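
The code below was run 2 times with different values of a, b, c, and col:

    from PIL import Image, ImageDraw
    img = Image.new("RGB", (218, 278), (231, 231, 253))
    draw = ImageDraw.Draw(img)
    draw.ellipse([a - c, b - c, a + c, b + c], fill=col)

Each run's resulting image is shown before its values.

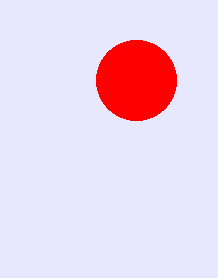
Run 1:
a = 136, b = 80, c = 40, col = 'red'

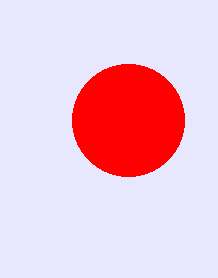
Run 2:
a = 128
b = 120
c = 56
col = 'red'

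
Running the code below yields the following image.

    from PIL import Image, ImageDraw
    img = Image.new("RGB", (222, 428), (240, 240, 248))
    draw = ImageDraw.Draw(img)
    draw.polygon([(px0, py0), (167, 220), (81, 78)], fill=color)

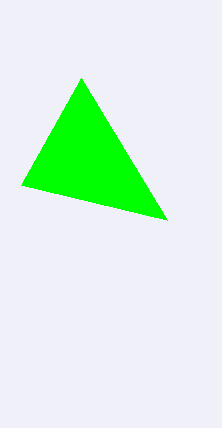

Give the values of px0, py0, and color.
px0 = 21
py0 = 185
color = 'lime'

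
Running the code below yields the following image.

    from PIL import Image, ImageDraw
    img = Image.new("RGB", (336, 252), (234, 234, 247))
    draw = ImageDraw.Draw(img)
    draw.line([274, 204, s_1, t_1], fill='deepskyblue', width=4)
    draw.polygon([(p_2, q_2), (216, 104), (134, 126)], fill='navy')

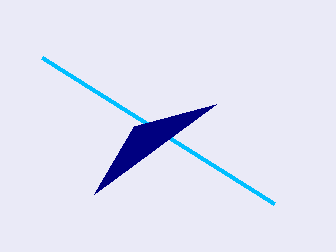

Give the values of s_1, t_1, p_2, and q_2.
s_1 = 42; t_1 = 58; p_2 = 94; q_2 = 194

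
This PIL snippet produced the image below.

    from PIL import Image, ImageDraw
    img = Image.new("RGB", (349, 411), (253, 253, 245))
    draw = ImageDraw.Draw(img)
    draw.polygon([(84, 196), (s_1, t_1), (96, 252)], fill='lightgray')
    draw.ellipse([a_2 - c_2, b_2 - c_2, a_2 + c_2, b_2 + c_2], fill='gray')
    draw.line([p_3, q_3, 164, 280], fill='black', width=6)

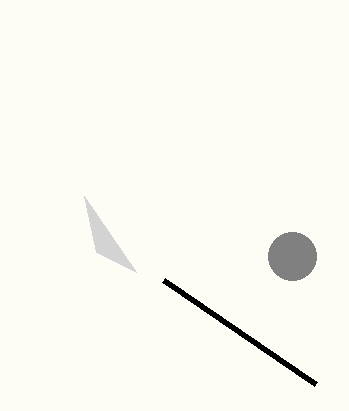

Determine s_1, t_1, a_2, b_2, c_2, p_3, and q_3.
s_1 = 136, t_1 = 272, a_2 = 292, b_2 = 256, c_2 = 24, p_3 = 316, q_3 = 384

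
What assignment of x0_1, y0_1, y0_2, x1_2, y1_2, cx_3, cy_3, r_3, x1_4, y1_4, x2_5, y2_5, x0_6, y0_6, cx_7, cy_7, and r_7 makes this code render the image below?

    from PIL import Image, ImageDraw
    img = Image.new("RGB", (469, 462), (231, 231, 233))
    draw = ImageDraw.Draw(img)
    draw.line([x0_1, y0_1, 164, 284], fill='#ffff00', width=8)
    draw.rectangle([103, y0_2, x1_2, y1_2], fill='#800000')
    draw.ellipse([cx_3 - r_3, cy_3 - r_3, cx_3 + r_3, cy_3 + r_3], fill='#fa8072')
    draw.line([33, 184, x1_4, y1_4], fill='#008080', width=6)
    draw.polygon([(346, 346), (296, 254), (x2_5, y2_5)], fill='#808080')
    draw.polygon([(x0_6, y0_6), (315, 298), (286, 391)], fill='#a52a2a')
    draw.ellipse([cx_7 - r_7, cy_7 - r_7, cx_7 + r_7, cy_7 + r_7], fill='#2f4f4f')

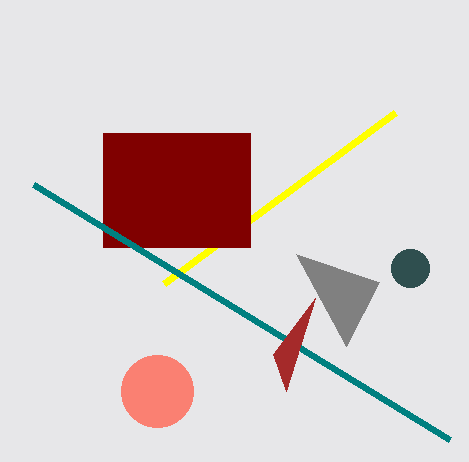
x0_1 = 395
y0_1 = 113
y0_2 = 133
x1_2 = 250
y1_2 = 247
cx_3 = 157
cy_3 = 391
r_3 = 36
x1_4 = 449
y1_4 = 439
x2_5 = 379
y2_5 = 282
x0_6 = 273
y0_6 = 354
cx_7 = 410
cy_7 = 268
r_7 = 19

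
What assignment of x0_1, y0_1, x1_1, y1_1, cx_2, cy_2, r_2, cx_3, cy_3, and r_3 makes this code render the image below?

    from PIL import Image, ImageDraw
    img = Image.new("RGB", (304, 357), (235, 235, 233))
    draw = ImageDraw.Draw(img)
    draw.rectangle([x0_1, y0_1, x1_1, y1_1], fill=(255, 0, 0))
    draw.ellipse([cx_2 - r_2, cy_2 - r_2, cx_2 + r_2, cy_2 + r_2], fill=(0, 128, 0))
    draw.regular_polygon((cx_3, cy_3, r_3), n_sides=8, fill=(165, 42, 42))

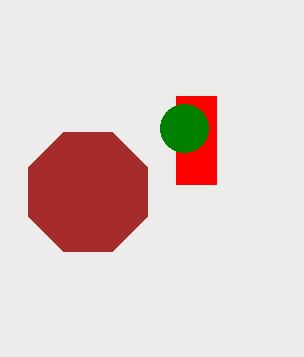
x0_1 = 176; y0_1 = 96; x1_1 = 216; y1_1 = 184; cx_2 = 184; cy_2 = 128; r_2 = 24; cx_3 = 88; cy_3 = 192; r_3 = 64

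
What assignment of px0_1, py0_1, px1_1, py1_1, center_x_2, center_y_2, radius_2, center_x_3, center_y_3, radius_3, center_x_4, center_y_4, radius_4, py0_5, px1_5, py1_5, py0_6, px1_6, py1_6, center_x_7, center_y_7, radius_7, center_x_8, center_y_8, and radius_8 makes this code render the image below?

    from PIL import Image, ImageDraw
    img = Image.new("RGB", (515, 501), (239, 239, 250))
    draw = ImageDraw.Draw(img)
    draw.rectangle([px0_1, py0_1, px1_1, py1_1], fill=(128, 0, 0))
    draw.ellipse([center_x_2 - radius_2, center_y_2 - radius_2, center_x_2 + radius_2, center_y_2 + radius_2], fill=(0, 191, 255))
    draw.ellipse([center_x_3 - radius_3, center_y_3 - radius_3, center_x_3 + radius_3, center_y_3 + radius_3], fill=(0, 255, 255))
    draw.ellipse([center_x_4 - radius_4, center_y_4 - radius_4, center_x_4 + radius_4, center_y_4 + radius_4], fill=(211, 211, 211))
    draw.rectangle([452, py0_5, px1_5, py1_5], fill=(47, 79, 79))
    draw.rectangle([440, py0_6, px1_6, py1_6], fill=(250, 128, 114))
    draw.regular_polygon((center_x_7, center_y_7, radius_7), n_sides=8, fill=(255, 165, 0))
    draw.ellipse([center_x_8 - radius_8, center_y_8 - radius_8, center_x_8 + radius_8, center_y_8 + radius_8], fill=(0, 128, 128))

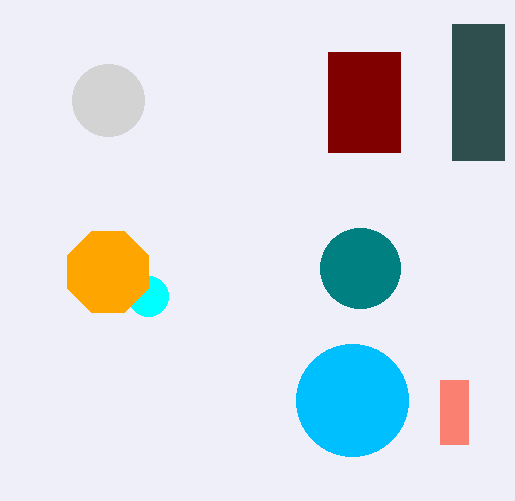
px0_1 = 328, py0_1 = 52, px1_1 = 400, py1_1 = 152, center_x_2 = 352, center_y_2 = 400, radius_2 = 56, center_x_3 = 148, center_y_3 = 296, radius_3 = 20, center_x_4 = 108, center_y_4 = 100, radius_4 = 36, py0_5 = 24, px1_5 = 504, py1_5 = 160, py0_6 = 380, px1_6 = 468, py1_6 = 444, center_x_7 = 108, center_y_7 = 272, radius_7 = 44, center_x_8 = 360, center_y_8 = 268, radius_8 = 40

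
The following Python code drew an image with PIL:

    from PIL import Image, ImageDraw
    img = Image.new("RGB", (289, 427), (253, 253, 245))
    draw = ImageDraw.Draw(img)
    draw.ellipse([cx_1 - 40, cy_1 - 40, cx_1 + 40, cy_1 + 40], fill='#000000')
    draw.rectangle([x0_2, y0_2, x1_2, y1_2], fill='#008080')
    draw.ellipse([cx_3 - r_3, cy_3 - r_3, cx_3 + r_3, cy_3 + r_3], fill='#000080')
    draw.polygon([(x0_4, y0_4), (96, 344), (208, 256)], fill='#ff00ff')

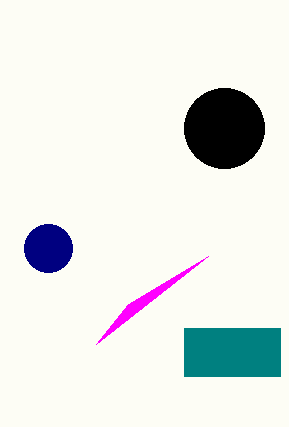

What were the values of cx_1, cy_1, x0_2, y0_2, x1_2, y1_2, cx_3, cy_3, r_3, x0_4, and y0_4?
cx_1 = 224, cy_1 = 128, x0_2 = 184, y0_2 = 328, x1_2 = 280, y1_2 = 376, cx_3 = 48, cy_3 = 248, r_3 = 24, x0_4 = 128, y0_4 = 304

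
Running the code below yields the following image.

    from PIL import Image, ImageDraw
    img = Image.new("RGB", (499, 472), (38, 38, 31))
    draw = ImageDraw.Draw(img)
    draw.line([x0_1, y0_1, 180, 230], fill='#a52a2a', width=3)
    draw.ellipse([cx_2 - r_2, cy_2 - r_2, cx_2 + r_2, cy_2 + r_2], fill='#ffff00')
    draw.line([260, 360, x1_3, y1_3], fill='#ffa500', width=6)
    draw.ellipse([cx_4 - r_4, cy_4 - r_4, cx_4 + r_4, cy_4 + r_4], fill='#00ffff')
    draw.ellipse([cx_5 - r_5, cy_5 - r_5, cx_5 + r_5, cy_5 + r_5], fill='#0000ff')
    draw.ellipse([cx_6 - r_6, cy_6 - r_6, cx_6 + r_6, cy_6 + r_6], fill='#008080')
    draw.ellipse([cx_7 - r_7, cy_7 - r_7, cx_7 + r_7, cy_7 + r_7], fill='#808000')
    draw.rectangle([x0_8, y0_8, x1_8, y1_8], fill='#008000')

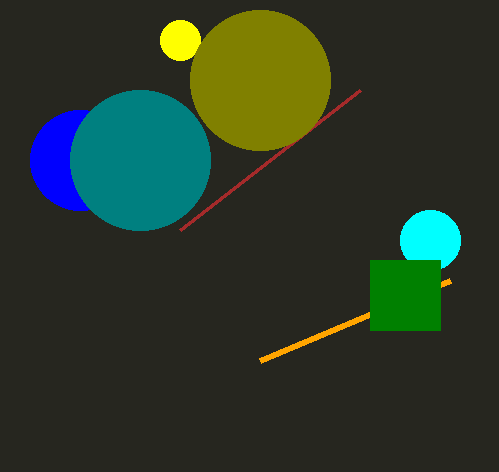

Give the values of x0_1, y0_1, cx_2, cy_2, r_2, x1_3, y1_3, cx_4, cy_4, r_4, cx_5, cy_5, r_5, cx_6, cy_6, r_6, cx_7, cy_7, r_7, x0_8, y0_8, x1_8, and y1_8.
x0_1 = 360; y0_1 = 90; cx_2 = 180; cy_2 = 40; r_2 = 20; x1_3 = 450; y1_3 = 280; cx_4 = 430; cy_4 = 240; r_4 = 30; cx_5 = 80; cy_5 = 160; r_5 = 50; cx_6 = 140; cy_6 = 160; r_6 = 70; cx_7 = 260; cy_7 = 80; r_7 = 70; x0_8 = 370; y0_8 = 260; x1_8 = 440; y1_8 = 330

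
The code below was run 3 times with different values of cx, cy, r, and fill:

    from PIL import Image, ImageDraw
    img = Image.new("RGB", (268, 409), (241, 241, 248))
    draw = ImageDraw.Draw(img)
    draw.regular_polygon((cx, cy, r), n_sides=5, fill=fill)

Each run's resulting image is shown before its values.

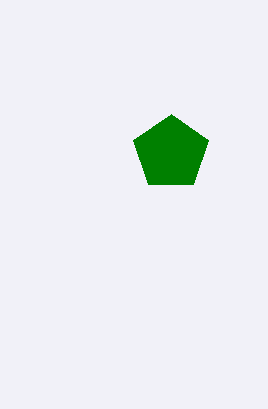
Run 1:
cx = 171, cy = 153, r = 39, fill = 'green'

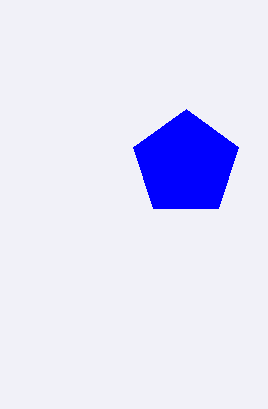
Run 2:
cx = 186; cy = 164; r = 55; fill = 'blue'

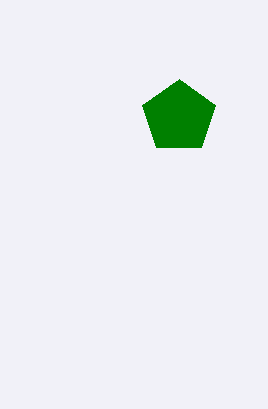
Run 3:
cx = 179; cy = 117; r = 38; fill = 'green'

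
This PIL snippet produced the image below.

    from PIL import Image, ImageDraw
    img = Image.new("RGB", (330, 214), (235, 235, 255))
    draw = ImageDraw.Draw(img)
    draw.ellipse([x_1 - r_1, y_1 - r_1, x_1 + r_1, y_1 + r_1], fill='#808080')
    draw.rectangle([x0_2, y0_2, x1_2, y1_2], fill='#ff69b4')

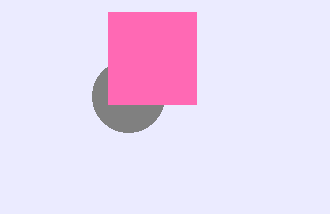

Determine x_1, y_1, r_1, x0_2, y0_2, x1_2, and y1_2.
x_1 = 128
y_1 = 96
r_1 = 36
x0_2 = 108
y0_2 = 12
x1_2 = 196
y1_2 = 104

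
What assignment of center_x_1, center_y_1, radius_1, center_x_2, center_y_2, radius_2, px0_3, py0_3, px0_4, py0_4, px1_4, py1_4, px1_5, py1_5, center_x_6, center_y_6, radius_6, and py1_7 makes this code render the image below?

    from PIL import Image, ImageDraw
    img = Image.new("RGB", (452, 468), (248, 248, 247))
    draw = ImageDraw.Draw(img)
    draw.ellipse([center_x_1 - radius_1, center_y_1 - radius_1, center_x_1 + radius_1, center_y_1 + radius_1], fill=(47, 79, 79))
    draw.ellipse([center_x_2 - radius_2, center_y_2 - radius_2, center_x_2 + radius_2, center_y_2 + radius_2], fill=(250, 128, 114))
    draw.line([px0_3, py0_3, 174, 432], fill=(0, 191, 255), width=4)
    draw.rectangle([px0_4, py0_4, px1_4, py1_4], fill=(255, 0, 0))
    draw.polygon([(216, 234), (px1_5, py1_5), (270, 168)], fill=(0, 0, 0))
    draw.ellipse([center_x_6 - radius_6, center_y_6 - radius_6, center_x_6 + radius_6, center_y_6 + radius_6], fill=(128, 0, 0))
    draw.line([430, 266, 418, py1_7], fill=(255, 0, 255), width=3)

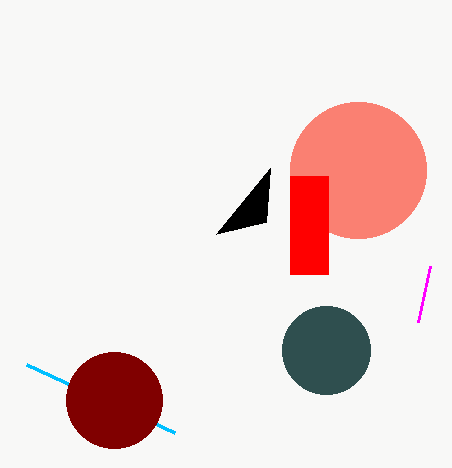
center_x_1 = 326
center_y_1 = 350
radius_1 = 44
center_x_2 = 358
center_y_2 = 170
radius_2 = 68
px0_3 = 26
py0_3 = 364
px0_4 = 290
py0_4 = 176
px1_4 = 328
py1_4 = 274
px1_5 = 266
py1_5 = 222
center_x_6 = 114
center_y_6 = 400
radius_6 = 48
py1_7 = 322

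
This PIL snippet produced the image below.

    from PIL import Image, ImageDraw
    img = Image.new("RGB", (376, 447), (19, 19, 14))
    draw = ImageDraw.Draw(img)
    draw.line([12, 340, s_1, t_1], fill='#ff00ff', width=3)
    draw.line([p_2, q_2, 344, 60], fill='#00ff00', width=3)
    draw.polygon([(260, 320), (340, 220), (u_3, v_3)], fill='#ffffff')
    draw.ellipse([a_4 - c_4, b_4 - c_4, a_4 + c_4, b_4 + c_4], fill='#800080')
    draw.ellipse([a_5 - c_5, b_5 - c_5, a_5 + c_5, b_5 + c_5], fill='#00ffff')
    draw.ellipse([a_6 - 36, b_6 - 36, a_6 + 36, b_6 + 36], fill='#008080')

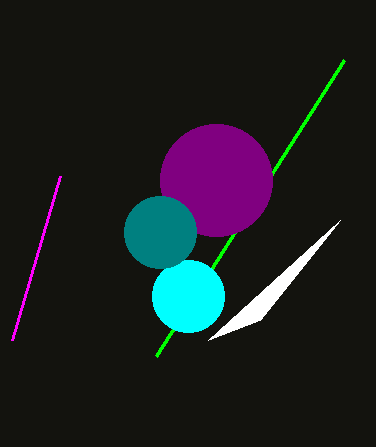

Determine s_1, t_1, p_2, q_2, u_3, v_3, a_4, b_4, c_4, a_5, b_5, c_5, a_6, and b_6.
s_1 = 60; t_1 = 176; p_2 = 156; q_2 = 356; u_3 = 208; v_3 = 340; a_4 = 216; b_4 = 180; c_4 = 56; a_5 = 188; b_5 = 296; c_5 = 36; a_6 = 160; b_6 = 232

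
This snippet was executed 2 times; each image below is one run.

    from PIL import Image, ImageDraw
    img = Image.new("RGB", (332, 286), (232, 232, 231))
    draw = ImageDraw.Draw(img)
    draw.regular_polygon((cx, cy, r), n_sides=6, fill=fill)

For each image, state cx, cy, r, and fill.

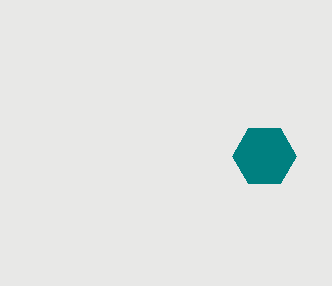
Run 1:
cx = 264; cy = 156; r = 32; fill = 'teal'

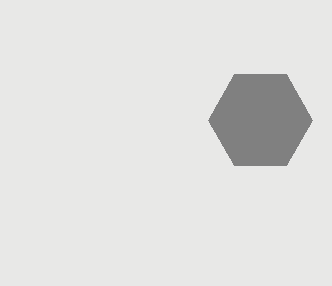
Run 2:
cx = 260
cy = 120
r = 52
fill = 'gray'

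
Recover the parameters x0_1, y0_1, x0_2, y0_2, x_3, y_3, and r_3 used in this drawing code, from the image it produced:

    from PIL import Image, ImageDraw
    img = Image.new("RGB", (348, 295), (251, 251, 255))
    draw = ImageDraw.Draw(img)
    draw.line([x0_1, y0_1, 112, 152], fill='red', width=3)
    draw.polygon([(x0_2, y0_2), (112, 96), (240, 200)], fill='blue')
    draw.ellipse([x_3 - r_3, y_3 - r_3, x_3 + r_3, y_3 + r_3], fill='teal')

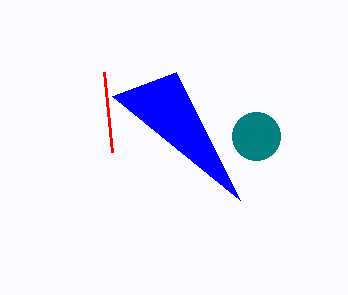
x0_1 = 104; y0_1 = 72; x0_2 = 176; y0_2 = 72; x_3 = 256; y_3 = 136; r_3 = 24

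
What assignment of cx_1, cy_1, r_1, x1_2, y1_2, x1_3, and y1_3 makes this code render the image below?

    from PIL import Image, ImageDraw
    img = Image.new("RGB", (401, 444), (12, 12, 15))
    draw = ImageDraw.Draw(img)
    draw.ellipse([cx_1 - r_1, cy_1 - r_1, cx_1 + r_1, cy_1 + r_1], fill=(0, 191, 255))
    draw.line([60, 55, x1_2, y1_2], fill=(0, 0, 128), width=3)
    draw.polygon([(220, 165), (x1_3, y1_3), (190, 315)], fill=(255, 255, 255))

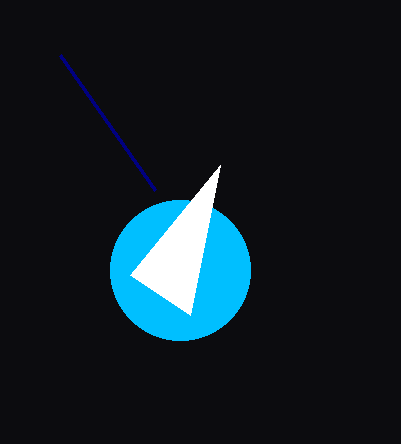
cx_1 = 180; cy_1 = 270; r_1 = 70; x1_2 = 155; y1_2 = 190; x1_3 = 130; y1_3 = 275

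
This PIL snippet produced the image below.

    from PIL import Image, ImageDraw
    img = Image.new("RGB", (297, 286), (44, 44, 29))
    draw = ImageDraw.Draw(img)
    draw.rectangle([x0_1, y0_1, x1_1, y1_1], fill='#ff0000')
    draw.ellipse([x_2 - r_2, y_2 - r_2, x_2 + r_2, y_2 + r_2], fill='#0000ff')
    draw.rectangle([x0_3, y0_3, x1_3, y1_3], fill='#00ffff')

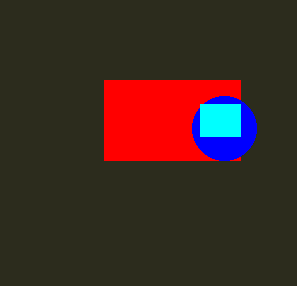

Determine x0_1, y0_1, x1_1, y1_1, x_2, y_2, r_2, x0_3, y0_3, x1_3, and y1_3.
x0_1 = 104
y0_1 = 80
x1_1 = 240
y1_1 = 160
x_2 = 224
y_2 = 128
r_2 = 32
x0_3 = 200
y0_3 = 104
x1_3 = 240
y1_3 = 136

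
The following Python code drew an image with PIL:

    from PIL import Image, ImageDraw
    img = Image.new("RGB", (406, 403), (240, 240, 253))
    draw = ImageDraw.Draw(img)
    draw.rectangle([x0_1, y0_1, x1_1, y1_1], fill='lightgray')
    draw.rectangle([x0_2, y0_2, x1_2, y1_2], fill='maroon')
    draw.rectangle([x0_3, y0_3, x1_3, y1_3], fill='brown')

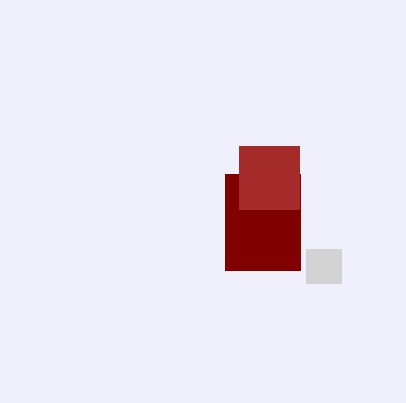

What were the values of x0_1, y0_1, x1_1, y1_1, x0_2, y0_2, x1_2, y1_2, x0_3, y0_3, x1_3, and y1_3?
x0_1 = 306; y0_1 = 249; x1_1 = 341; y1_1 = 283; x0_2 = 225; y0_2 = 174; x1_2 = 300; y1_2 = 270; x0_3 = 239; y0_3 = 146; x1_3 = 299; y1_3 = 209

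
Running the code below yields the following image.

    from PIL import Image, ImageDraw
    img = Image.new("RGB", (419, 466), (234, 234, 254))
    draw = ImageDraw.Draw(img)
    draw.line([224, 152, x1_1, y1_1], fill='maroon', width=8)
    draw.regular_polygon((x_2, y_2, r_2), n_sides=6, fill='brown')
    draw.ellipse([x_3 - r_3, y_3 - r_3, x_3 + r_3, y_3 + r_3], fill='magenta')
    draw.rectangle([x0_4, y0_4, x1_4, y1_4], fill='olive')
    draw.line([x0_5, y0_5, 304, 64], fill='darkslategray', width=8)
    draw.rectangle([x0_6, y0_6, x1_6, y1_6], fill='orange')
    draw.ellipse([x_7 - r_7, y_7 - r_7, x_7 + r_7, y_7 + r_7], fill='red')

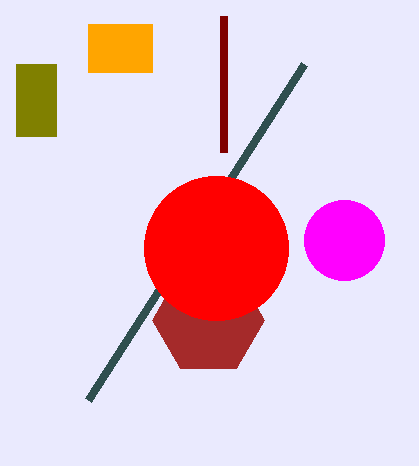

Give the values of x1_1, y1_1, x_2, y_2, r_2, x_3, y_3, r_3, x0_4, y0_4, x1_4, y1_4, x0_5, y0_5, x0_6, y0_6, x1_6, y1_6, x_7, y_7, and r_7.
x1_1 = 224; y1_1 = 16; x_2 = 208; y_2 = 320; r_2 = 56; x_3 = 344; y_3 = 240; r_3 = 40; x0_4 = 16; y0_4 = 64; x1_4 = 56; y1_4 = 136; x0_5 = 88; y0_5 = 400; x0_6 = 88; y0_6 = 24; x1_6 = 152; y1_6 = 72; x_7 = 216; y_7 = 248; r_7 = 72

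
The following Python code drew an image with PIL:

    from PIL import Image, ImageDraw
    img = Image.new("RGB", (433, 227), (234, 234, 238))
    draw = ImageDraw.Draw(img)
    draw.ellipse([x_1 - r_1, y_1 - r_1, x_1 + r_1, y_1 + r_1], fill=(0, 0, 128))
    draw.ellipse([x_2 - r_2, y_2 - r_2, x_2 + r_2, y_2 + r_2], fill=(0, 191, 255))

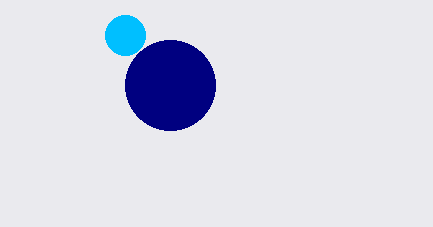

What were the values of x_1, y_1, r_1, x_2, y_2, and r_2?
x_1 = 170; y_1 = 85; r_1 = 45; x_2 = 125; y_2 = 35; r_2 = 20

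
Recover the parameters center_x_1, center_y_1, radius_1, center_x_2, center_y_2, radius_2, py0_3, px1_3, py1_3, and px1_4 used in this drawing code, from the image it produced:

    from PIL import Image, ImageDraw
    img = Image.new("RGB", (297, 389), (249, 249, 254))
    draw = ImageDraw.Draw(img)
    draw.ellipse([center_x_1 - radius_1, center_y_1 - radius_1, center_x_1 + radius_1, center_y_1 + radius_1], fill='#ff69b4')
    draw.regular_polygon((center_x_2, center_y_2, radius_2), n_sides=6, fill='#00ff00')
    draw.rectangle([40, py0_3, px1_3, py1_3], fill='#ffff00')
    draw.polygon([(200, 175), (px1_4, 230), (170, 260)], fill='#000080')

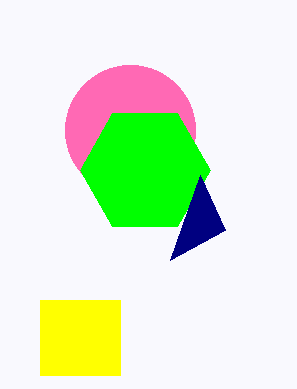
center_x_1 = 130; center_y_1 = 130; radius_1 = 65; center_x_2 = 145; center_y_2 = 170; radius_2 = 65; py0_3 = 300; px1_3 = 120; py1_3 = 375; px1_4 = 225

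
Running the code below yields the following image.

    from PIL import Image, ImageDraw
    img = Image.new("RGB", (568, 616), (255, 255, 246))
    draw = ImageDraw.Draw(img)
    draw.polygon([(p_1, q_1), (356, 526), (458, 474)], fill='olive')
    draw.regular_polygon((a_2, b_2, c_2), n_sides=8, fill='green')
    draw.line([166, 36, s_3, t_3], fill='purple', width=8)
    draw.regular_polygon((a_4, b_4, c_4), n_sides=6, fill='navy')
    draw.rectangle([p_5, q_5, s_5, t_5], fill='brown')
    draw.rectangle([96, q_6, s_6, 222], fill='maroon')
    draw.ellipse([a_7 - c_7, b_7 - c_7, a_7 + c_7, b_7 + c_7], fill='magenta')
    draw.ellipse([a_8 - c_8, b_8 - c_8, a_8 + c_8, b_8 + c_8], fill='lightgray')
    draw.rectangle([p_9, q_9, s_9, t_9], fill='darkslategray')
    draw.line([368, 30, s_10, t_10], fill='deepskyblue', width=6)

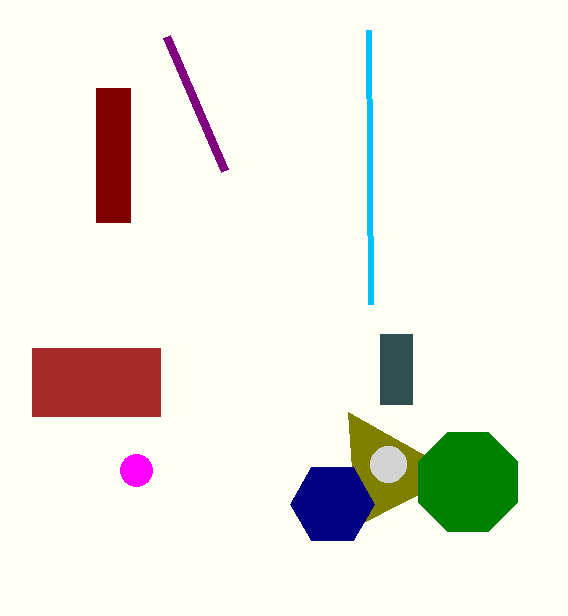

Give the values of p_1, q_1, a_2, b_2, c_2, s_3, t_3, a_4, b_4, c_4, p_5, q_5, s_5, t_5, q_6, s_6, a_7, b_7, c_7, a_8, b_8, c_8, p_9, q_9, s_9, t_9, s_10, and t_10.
p_1 = 348; q_1 = 412; a_2 = 468; b_2 = 482; c_2 = 54; s_3 = 224; t_3 = 170; a_4 = 332; b_4 = 504; c_4 = 42; p_5 = 32; q_5 = 348; s_5 = 160; t_5 = 416; q_6 = 88; s_6 = 130; a_7 = 136; b_7 = 470; c_7 = 16; a_8 = 388; b_8 = 464; c_8 = 18; p_9 = 380; q_9 = 334; s_9 = 412; t_9 = 404; s_10 = 370; t_10 = 304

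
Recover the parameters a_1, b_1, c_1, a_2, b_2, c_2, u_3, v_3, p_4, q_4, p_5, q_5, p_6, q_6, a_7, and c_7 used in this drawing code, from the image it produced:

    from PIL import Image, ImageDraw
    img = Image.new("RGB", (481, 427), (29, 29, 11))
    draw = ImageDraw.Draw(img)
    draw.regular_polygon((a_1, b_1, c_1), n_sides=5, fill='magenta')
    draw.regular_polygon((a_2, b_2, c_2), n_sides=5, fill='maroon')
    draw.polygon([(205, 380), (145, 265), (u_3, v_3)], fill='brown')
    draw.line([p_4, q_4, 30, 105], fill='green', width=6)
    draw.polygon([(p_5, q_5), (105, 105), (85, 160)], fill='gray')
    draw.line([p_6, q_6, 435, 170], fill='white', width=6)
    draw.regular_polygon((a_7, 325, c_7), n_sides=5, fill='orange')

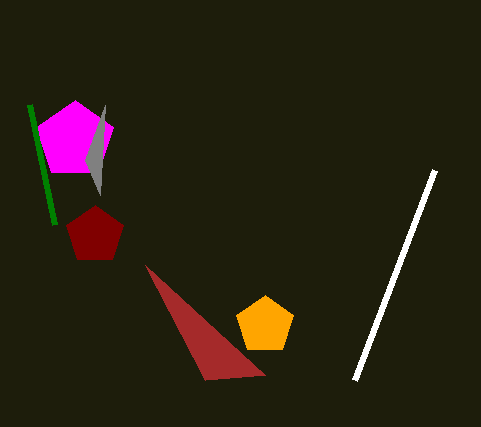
a_1 = 75, b_1 = 140, c_1 = 40, a_2 = 95, b_2 = 235, c_2 = 30, u_3 = 265, v_3 = 375, p_4 = 55, q_4 = 225, p_5 = 100, q_5 = 195, p_6 = 355, q_6 = 380, a_7 = 265, c_7 = 30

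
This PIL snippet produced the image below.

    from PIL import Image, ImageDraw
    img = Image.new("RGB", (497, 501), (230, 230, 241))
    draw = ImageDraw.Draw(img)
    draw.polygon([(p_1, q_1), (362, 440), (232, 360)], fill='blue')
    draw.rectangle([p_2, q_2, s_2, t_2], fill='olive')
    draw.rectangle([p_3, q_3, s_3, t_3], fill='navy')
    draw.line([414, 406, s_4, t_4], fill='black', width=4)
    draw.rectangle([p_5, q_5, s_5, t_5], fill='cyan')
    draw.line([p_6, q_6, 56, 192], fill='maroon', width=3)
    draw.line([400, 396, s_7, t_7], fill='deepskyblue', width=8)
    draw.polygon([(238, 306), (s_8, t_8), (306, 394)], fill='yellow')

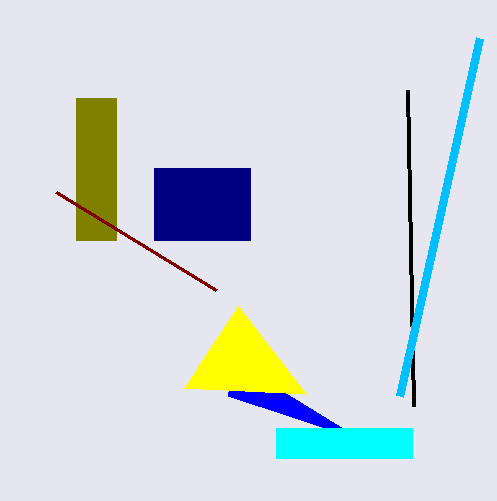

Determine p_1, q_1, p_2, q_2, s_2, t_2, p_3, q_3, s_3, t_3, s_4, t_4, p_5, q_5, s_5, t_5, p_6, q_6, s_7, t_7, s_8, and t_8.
p_1 = 228, q_1 = 396, p_2 = 76, q_2 = 98, s_2 = 116, t_2 = 240, p_3 = 154, q_3 = 168, s_3 = 250, t_3 = 240, s_4 = 408, t_4 = 90, p_5 = 276, q_5 = 428, s_5 = 412, t_5 = 458, p_6 = 216, q_6 = 290, s_7 = 480, t_7 = 38, s_8 = 184, t_8 = 388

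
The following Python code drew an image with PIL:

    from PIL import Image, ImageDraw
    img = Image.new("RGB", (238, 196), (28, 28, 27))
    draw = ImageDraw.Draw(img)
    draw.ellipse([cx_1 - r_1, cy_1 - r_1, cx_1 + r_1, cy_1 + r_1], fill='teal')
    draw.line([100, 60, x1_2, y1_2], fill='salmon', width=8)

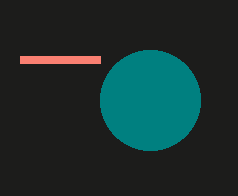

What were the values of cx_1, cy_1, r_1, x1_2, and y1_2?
cx_1 = 150, cy_1 = 100, r_1 = 50, x1_2 = 20, y1_2 = 60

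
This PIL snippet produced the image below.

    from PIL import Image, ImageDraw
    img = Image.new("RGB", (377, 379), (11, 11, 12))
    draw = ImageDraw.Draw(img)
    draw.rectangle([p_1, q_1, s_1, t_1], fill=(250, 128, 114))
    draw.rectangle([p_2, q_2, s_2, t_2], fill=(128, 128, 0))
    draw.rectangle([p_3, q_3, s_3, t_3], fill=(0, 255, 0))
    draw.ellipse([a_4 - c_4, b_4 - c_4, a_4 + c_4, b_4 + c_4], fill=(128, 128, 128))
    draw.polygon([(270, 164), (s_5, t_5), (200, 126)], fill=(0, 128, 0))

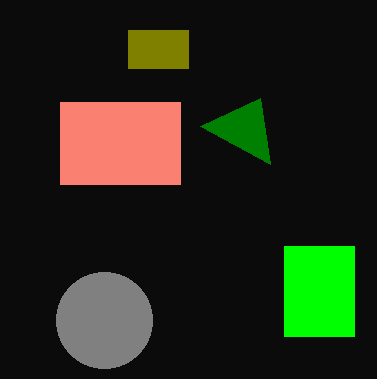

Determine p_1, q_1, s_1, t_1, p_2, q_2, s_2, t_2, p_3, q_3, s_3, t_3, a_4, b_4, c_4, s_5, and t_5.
p_1 = 60, q_1 = 102, s_1 = 180, t_1 = 184, p_2 = 128, q_2 = 30, s_2 = 188, t_2 = 68, p_3 = 284, q_3 = 246, s_3 = 354, t_3 = 336, a_4 = 104, b_4 = 320, c_4 = 48, s_5 = 260, t_5 = 98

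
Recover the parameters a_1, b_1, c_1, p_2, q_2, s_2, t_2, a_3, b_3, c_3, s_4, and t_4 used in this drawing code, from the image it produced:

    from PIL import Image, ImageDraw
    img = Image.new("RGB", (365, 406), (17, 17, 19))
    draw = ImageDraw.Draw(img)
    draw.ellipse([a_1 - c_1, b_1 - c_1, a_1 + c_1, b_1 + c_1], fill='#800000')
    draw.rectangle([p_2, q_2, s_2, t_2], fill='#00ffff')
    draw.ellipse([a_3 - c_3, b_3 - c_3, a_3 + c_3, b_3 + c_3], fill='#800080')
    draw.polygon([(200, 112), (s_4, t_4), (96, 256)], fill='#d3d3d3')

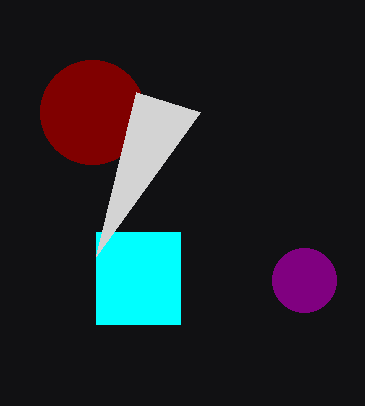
a_1 = 92, b_1 = 112, c_1 = 52, p_2 = 96, q_2 = 232, s_2 = 180, t_2 = 324, a_3 = 304, b_3 = 280, c_3 = 32, s_4 = 136, t_4 = 92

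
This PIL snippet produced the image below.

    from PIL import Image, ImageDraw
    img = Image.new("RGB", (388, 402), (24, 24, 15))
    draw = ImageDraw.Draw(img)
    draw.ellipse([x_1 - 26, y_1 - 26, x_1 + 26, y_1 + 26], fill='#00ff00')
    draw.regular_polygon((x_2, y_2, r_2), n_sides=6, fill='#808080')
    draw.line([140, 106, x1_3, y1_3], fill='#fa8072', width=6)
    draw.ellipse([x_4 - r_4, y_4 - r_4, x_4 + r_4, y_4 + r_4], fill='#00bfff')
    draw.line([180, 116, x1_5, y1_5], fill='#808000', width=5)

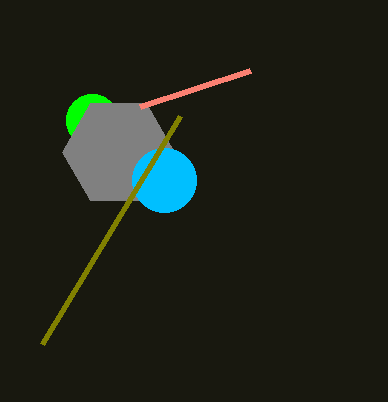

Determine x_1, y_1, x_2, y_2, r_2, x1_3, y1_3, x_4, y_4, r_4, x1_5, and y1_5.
x_1 = 92; y_1 = 120; x_2 = 118; y_2 = 152; r_2 = 56; x1_3 = 250; y1_3 = 70; x_4 = 164; y_4 = 180; r_4 = 32; x1_5 = 42; y1_5 = 344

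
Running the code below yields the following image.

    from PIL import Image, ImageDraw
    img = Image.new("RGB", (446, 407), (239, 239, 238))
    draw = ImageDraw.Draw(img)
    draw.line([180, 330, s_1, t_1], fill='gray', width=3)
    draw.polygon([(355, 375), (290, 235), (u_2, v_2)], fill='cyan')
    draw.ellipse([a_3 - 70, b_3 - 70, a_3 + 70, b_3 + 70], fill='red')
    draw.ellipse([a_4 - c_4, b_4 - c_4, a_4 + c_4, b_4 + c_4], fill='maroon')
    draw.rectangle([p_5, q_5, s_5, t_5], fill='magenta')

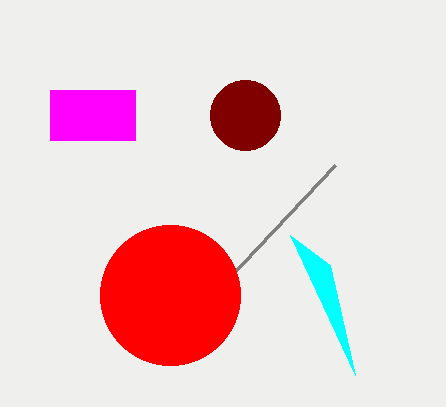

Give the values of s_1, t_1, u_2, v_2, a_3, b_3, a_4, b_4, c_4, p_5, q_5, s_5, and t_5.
s_1 = 335; t_1 = 165; u_2 = 330; v_2 = 265; a_3 = 170; b_3 = 295; a_4 = 245; b_4 = 115; c_4 = 35; p_5 = 50; q_5 = 90; s_5 = 135; t_5 = 140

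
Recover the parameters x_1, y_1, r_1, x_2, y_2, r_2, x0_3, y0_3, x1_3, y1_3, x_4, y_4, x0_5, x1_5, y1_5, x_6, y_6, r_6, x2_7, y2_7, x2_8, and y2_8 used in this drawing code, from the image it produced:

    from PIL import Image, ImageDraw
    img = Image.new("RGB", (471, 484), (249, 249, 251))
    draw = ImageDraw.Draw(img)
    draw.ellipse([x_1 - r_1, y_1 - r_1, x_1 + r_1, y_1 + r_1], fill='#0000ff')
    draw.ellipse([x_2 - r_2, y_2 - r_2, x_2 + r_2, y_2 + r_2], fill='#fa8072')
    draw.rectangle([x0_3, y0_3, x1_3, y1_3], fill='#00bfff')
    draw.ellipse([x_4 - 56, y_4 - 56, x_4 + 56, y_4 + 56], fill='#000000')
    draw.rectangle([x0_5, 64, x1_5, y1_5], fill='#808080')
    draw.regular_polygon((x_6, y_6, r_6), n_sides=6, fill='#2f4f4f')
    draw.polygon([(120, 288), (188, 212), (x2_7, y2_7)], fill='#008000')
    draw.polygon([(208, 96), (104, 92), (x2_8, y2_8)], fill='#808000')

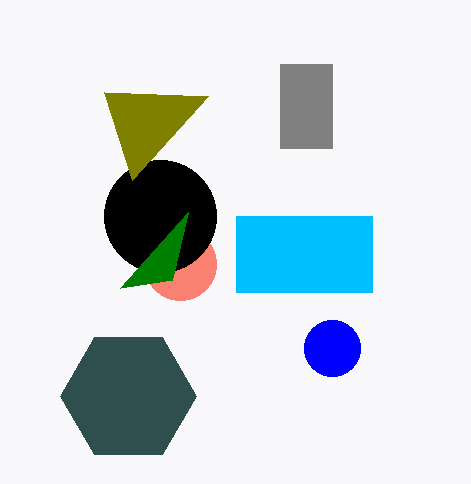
x_1 = 332; y_1 = 348; r_1 = 28; x_2 = 180; y_2 = 264; r_2 = 36; x0_3 = 236; y0_3 = 216; x1_3 = 372; y1_3 = 292; x_4 = 160; y_4 = 216; x0_5 = 280; x1_5 = 332; y1_5 = 148; x_6 = 128; y_6 = 396; r_6 = 68; x2_7 = 172; y2_7 = 280; x2_8 = 132; y2_8 = 180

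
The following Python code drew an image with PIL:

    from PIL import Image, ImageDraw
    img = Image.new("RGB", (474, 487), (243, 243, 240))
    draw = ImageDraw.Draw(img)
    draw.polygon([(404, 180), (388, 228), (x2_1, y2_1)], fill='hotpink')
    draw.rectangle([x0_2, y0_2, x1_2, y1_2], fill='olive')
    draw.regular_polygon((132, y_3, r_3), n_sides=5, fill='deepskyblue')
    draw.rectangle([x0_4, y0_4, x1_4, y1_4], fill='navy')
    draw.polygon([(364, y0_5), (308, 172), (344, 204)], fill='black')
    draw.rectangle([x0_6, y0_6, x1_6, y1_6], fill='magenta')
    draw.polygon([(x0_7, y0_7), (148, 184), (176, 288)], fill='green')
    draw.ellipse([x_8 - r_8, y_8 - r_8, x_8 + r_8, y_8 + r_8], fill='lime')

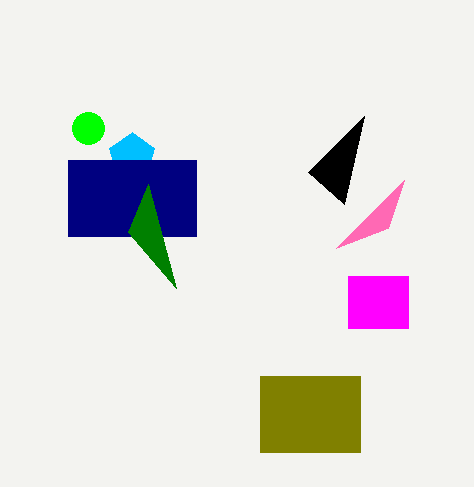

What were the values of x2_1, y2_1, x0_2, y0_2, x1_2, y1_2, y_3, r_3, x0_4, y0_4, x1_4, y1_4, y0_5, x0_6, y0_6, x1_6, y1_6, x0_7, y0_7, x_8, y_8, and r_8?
x2_1 = 336
y2_1 = 248
x0_2 = 260
y0_2 = 376
x1_2 = 360
y1_2 = 452
y_3 = 156
r_3 = 24
x0_4 = 68
y0_4 = 160
x1_4 = 196
y1_4 = 236
y0_5 = 116
x0_6 = 348
y0_6 = 276
x1_6 = 408
y1_6 = 328
x0_7 = 128
y0_7 = 232
x_8 = 88
y_8 = 128
r_8 = 16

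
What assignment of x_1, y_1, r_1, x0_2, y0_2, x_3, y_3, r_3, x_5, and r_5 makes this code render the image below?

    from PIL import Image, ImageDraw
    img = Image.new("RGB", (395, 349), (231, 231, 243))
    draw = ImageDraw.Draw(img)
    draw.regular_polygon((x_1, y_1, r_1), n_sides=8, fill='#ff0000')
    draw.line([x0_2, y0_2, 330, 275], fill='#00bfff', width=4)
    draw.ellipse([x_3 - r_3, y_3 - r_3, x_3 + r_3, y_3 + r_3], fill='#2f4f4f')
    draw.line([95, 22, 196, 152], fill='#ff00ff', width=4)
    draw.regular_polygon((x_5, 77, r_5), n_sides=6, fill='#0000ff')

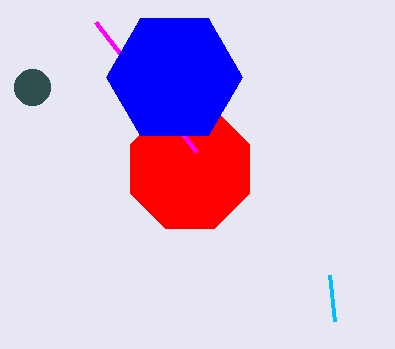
x_1 = 190
y_1 = 169
r_1 = 64
x0_2 = 335
y0_2 = 321
x_3 = 32
y_3 = 87
r_3 = 18
x_5 = 174
r_5 = 68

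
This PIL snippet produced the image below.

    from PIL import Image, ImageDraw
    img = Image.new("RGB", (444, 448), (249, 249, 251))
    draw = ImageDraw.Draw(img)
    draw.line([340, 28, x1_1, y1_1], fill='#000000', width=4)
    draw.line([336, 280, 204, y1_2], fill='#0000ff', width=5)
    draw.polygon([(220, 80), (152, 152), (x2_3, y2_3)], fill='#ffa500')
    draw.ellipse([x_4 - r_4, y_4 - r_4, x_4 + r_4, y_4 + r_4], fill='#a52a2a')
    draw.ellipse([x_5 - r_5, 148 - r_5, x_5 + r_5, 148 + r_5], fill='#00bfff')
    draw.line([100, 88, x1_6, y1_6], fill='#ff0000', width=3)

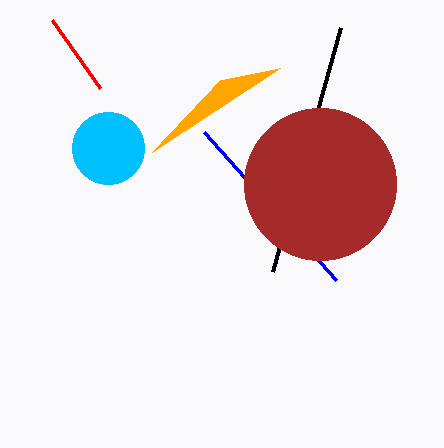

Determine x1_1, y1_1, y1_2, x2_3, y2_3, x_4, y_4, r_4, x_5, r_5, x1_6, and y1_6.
x1_1 = 272
y1_1 = 272
y1_2 = 132
x2_3 = 280
y2_3 = 68
x_4 = 320
y_4 = 184
r_4 = 76
x_5 = 108
r_5 = 36
x1_6 = 52
y1_6 = 20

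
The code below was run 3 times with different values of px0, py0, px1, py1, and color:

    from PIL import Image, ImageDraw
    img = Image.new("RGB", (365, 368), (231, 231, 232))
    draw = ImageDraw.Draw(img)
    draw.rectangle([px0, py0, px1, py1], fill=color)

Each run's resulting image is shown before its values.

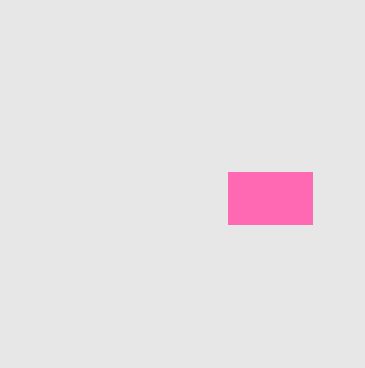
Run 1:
px0 = 228
py0 = 172
px1 = 312
py1 = 224
color = 'hotpink'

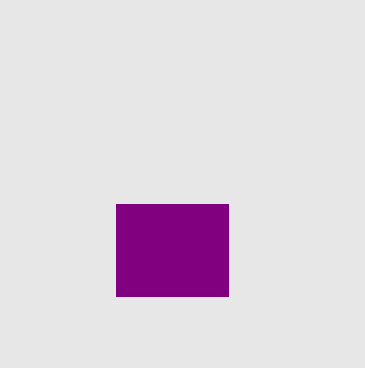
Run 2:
px0 = 116, py0 = 204, px1 = 228, py1 = 296, color = 'purple'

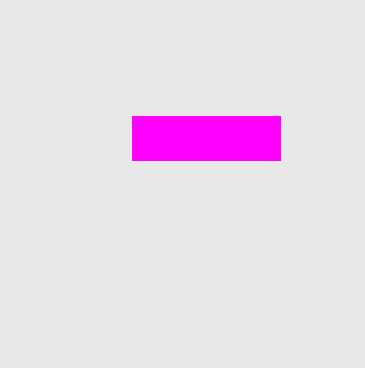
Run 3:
px0 = 132, py0 = 116, px1 = 280, py1 = 160, color = 'magenta'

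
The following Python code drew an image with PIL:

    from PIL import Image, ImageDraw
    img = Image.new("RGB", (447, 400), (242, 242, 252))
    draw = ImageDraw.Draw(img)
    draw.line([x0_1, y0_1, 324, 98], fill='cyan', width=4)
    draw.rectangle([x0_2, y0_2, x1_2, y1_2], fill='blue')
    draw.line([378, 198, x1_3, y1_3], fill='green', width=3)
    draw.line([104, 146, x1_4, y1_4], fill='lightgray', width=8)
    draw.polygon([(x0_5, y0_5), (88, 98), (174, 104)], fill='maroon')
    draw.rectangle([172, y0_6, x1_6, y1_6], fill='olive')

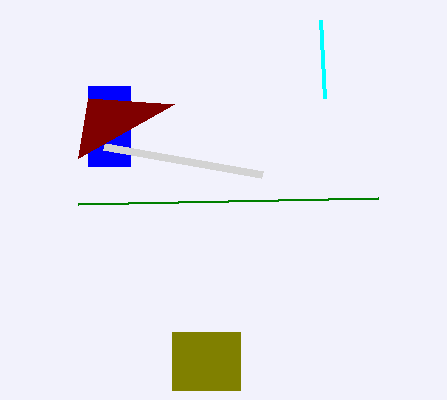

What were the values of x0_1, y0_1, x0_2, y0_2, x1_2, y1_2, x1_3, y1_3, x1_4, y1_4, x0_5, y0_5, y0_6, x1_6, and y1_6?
x0_1 = 320; y0_1 = 20; x0_2 = 88; y0_2 = 86; x1_2 = 130; y1_2 = 166; x1_3 = 78; y1_3 = 204; x1_4 = 262; y1_4 = 174; x0_5 = 78; y0_5 = 158; y0_6 = 332; x1_6 = 240; y1_6 = 390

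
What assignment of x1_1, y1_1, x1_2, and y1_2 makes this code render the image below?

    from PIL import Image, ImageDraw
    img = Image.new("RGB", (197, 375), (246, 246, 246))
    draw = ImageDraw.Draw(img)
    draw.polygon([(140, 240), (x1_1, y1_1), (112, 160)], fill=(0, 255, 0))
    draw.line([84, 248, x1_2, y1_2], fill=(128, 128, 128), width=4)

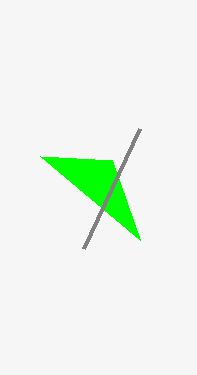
x1_1 = 40
y1_1 = 156
x1_2 = 140
y1_2 = 128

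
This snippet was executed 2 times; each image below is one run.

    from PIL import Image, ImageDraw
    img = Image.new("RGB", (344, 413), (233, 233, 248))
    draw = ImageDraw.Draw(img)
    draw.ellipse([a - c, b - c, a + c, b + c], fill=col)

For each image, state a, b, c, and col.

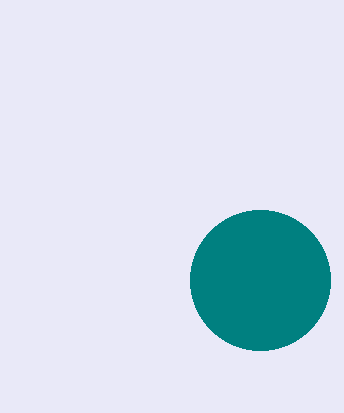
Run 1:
a = 260; b = 280; c = 70; col = 'teal'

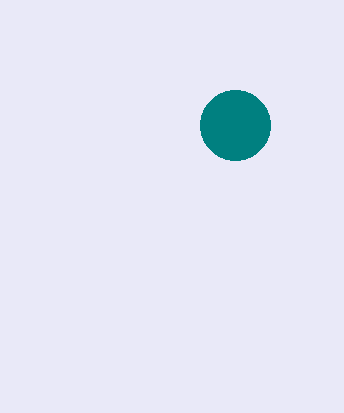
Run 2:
a = 235; b = 125; c = 35; col = 'teal'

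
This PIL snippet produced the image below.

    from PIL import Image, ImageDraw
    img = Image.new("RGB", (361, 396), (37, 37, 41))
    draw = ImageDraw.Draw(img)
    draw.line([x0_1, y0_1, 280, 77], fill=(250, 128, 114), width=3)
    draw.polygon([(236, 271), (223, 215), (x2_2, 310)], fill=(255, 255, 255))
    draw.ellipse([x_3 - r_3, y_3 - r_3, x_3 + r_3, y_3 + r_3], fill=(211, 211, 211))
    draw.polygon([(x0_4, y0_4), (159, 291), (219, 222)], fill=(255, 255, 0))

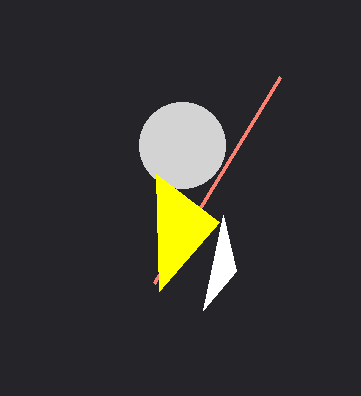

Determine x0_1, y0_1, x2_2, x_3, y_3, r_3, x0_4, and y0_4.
x0_1 = 154
y0_1 = 283
x2_2 = 203
x_3 = 182
y_3 = 145
r_3 = 43
x0_4 = 156
y0_4 = 174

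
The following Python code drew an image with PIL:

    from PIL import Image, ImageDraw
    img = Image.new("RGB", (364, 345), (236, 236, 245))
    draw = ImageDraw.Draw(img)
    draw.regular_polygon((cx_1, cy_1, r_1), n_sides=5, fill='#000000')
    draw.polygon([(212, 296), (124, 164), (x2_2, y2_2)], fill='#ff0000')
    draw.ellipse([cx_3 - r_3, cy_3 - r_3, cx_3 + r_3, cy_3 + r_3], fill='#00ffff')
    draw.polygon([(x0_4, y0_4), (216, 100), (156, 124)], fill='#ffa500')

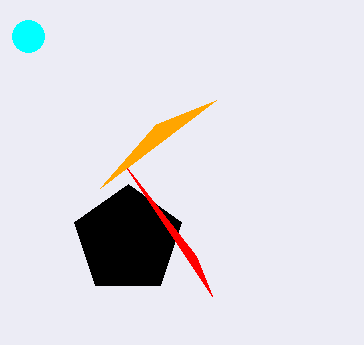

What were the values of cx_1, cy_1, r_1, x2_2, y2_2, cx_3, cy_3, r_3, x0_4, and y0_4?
cx_1 = 128; cy_1 = 240; r_1 = 56; x2_2 = 196; y2_2 = 256; cx_3 = 28; cy_3 = 36; r_3 = 16; x0_4 = 100; y0_4 = 188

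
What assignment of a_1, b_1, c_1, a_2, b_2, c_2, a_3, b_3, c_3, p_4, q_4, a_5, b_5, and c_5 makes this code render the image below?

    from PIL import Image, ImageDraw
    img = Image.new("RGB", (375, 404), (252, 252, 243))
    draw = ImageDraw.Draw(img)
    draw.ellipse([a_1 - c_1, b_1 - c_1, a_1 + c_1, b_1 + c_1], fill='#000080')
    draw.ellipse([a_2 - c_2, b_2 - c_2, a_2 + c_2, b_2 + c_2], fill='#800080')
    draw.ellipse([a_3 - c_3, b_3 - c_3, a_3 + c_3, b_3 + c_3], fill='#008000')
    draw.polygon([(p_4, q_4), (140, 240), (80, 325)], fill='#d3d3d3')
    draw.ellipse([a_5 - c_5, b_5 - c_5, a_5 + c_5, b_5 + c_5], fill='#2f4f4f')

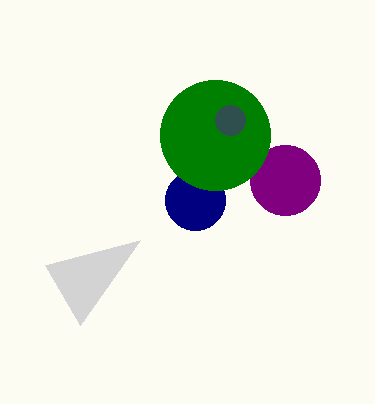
a_1 = 195; b_1 = 200; c_1 = 30; a_2 = 285; b_2 = 180; c_2 = 35; a_3 = 215; b_3 = 135; c_3 = 55; p_4 = 45; q_4 = 265; a_5 = 230; b_5 = 120; c_5 = 15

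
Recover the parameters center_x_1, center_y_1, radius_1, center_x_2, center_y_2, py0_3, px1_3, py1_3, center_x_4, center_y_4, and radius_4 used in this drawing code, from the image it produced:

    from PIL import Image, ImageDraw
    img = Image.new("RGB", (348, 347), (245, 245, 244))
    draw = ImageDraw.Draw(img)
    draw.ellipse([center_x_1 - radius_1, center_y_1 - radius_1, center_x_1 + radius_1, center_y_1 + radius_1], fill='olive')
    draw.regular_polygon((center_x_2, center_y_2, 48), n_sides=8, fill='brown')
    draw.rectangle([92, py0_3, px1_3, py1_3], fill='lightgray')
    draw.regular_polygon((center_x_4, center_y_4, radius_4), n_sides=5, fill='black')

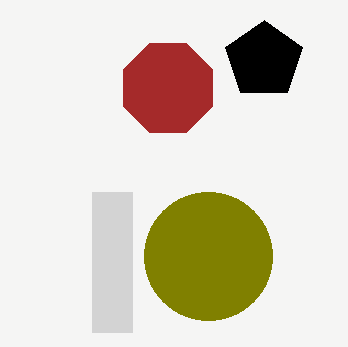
center_x_1 = 208
center_y_1 = 256
radius_1 = 64
center_x_2 = 168
center_y_2 = 88
py0_3 = 192
px1_3 = 132
py1_3 = 332
center_x_4 = 264
center_y_4 = 60
radius_4 = 40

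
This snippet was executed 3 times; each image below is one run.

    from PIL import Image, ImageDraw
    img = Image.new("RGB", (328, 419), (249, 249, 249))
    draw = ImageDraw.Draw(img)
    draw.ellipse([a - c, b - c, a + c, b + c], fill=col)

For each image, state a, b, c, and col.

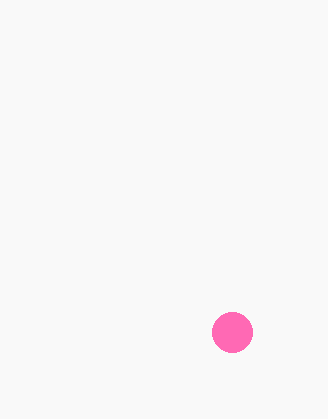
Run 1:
a = 232
b = 332
c = 20
col = 'hotpink'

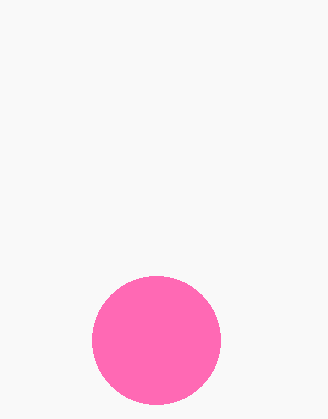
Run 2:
a = 156; b = 340; c = 64; col = 'hotpink'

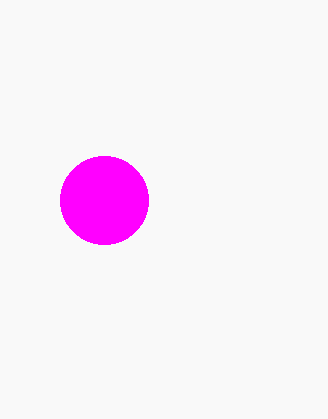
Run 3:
a = 104; b = 200; c = 44; col = 'magenta'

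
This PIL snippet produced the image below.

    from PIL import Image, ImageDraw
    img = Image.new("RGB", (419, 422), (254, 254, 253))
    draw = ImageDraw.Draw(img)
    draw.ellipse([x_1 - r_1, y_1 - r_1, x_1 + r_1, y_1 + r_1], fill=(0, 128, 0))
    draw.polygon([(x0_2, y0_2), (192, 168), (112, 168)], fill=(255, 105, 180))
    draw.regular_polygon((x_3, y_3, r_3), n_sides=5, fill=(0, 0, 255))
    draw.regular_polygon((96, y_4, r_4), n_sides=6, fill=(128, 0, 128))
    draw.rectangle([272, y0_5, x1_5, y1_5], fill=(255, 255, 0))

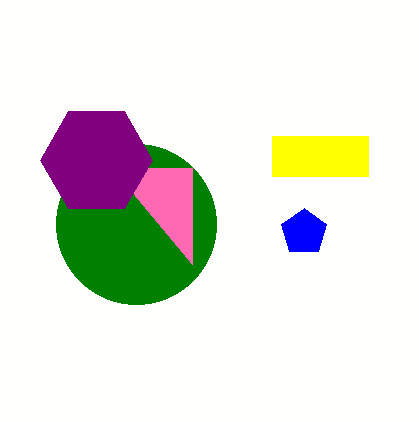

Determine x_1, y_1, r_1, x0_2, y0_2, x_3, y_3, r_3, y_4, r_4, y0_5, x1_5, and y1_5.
x_1 = 136; y_1 = 224; r_1 = 80; x0_2 = 192; y0_2 = 264; x_3 = 304; y_3 = 232; r_3 = 24; y_4 = 160; r_4 = 56; y0_5 = 136; x1_5 = 368; y1_5 = 176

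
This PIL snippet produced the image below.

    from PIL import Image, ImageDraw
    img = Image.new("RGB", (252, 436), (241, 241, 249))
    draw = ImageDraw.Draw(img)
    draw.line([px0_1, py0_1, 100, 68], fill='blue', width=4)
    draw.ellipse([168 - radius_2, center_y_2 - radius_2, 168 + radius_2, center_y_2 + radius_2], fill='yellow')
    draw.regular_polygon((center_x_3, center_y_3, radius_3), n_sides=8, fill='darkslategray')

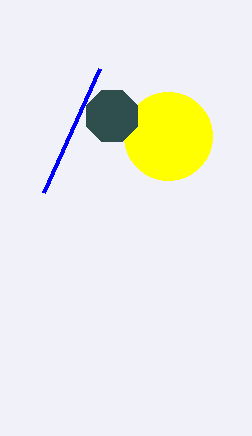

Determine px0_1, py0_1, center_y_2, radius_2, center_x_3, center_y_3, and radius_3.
px0_1 = 44, py0_1 = 192, center_y_2 = 136, radius_2 = 44, center_x_3 = 112, center_y_3 = 116, radius_3 = 28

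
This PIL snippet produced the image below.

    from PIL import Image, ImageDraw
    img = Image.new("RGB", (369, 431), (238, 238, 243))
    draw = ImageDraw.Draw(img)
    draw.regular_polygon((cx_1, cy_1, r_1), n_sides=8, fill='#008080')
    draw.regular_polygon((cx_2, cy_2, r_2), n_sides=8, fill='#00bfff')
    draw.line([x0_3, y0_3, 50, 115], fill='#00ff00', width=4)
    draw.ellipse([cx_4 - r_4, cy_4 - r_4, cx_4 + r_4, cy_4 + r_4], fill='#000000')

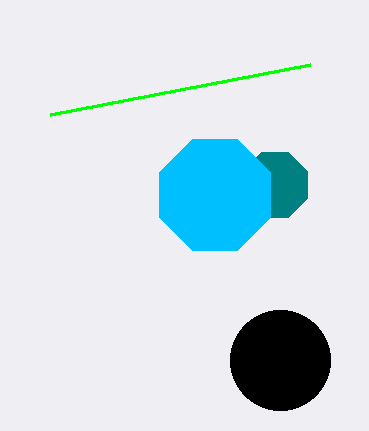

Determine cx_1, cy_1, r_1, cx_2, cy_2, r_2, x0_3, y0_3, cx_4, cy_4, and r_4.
cx_1 = 275
cy_1 = 185
r_1 = 35
cx_2 = 215
cy_2 = 195
r_2 = 60
x0_3 = 310
y0_3 = 65
cx_4 = 280
cy_4 = 360
r_4 = 50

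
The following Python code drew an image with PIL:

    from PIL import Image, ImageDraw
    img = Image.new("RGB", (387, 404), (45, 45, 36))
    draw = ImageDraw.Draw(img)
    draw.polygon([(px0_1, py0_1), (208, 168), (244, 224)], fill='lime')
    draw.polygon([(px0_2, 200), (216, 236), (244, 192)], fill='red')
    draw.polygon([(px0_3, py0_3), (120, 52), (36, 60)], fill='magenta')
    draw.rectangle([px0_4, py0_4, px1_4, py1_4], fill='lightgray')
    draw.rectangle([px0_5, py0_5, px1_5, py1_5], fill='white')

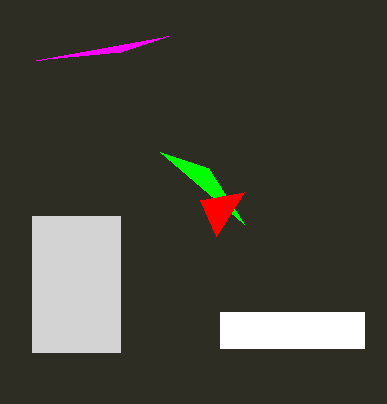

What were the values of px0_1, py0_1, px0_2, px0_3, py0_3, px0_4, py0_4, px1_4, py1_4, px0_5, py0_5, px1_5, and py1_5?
px0_1 = 160
py0_1 = 152
px0_2 = 200
px0_3 = 168
py0_3 = 36
px0_4 = 32
py0_4 = 216
px1_4 = 120
py1_4 = 352
px0_5 = 220
py0_5 = 312
px1_5 = 364
py1_5 = 348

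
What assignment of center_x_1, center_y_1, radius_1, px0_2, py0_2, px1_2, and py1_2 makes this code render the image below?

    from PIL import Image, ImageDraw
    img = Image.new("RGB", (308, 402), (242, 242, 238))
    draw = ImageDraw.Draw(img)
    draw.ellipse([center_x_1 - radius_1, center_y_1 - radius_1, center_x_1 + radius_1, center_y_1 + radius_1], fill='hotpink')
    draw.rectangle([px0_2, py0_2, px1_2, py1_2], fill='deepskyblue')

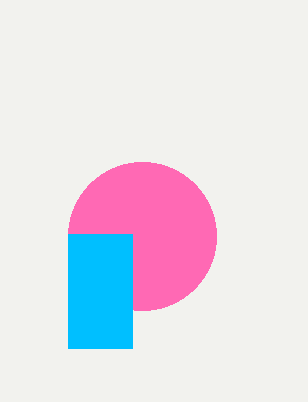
center_x_1 = 142; center_y_1 = 236; radius_1 = 74; px0_2 = 68; py0_2 = 234; px1_2 = 132; py1_2 = 348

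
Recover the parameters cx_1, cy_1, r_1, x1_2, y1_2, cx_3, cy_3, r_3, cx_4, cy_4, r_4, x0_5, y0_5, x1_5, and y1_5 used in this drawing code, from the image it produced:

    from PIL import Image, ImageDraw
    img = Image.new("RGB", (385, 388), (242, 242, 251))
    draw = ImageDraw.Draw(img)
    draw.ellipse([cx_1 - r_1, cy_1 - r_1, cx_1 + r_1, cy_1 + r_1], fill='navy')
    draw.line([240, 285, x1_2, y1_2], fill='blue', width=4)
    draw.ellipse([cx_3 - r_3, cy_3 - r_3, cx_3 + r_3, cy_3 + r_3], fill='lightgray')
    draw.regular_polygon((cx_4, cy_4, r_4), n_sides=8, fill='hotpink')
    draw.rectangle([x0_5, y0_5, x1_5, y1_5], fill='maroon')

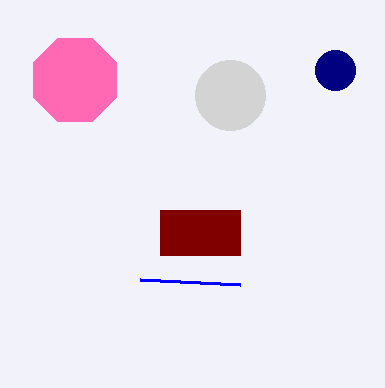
cx_1 = 335, cy_1 = 70, r_1 = 20, x1_2 = 140, y1_2 = 280, cx_3 = 230, cy_3 = 95, r_3 = 35, cx_4 = 75, cy_4 = 80, r_4 = 45, x0_5 = 160, y0_5 = 210, x1_5 = 240, y1_5 = 255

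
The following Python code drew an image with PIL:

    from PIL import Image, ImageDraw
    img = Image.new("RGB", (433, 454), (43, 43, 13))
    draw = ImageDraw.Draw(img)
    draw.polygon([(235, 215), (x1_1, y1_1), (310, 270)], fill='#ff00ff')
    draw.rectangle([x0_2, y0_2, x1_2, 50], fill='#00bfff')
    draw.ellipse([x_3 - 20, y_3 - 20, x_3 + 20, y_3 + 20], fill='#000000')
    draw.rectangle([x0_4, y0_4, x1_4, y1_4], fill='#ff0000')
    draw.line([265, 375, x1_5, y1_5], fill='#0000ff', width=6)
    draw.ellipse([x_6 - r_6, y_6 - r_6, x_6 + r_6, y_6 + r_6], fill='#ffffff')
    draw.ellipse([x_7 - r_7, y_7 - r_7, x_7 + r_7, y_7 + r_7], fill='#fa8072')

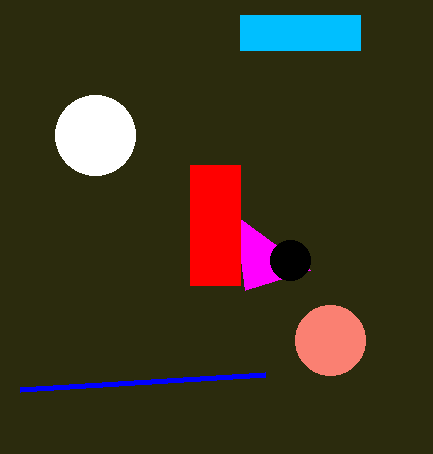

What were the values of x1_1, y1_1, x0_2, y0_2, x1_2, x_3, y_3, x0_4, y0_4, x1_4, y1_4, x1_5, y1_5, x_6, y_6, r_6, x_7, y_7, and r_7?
x1_1 = 245; y1_1 = 290; x0_2 = 240; y0_2 = 15; x1_2 = 360; x_3 = 290; y_3 = 260; x0_4 = 190; y0_4 = 165; x1_4 = 240; y1_4 = 285; x1_5 = 20; y1_5 = 390; x_6 = 95; y_6 = 135; r_6 = 40; x_7 = 330; y_7 = 340; r_7 = 35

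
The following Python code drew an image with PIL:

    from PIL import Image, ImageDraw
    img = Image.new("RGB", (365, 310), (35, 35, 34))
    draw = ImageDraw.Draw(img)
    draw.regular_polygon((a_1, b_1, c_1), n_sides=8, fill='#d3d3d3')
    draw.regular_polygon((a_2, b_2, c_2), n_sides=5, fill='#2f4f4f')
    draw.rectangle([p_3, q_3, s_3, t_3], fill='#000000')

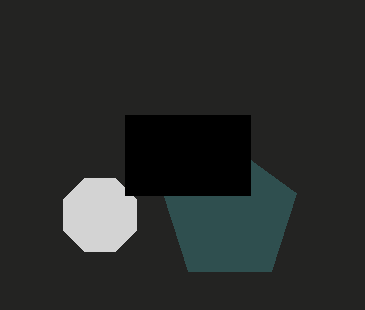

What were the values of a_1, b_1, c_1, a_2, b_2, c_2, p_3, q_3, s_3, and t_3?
a_1 = 100; b_1 = 215; c_1 = 40; a_2 = 230; b_2 = 215; c_2 = 70; p_3 = 125; q_3 = 115; s_3 = 250; t_3 = 195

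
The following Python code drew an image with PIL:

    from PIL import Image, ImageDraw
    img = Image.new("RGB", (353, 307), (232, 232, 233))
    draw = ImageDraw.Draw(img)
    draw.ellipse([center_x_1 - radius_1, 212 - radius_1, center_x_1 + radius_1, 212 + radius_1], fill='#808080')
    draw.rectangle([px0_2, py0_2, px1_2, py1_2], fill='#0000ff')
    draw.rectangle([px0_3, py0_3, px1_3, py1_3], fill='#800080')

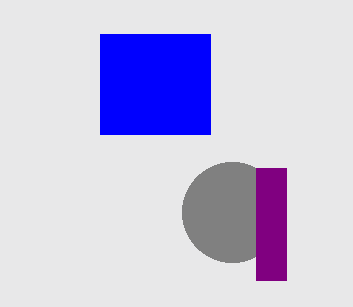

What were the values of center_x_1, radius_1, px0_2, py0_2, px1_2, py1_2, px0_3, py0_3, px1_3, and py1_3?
center_x_1 = 232
radius_1 = 50
px0_2 = 100
py0_2 = 34
px1_2 = 210
py1_2 = 134
px0_3 = 256
py0_3 = 168
px1_3 = 286
py1_3 = 280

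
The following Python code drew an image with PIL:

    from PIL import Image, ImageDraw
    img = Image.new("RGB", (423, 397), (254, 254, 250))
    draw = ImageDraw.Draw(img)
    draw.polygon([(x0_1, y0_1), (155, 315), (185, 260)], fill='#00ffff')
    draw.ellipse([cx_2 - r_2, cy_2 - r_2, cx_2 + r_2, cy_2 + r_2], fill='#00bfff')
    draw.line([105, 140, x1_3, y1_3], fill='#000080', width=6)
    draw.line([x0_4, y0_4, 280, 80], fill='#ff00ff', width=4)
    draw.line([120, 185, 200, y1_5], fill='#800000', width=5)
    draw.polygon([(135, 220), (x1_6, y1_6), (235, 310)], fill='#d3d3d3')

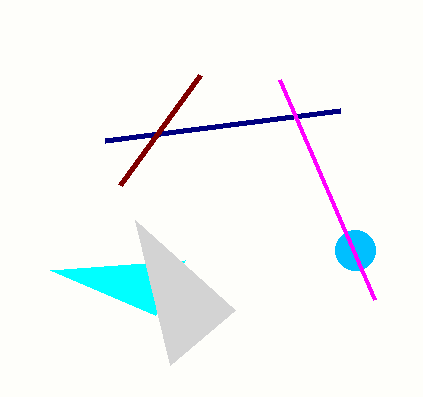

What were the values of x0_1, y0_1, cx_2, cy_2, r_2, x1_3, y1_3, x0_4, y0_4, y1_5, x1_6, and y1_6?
x0_1 = 50
y0_1 = 270
cx_2 = 355
cy_2 = 250
r_2 = 20
x1_3 = 340
y1_3 = 110
x0_4 = 375
y0_4 = 300
y1_5 = 75
x1_6 = 170
y1_6 = 365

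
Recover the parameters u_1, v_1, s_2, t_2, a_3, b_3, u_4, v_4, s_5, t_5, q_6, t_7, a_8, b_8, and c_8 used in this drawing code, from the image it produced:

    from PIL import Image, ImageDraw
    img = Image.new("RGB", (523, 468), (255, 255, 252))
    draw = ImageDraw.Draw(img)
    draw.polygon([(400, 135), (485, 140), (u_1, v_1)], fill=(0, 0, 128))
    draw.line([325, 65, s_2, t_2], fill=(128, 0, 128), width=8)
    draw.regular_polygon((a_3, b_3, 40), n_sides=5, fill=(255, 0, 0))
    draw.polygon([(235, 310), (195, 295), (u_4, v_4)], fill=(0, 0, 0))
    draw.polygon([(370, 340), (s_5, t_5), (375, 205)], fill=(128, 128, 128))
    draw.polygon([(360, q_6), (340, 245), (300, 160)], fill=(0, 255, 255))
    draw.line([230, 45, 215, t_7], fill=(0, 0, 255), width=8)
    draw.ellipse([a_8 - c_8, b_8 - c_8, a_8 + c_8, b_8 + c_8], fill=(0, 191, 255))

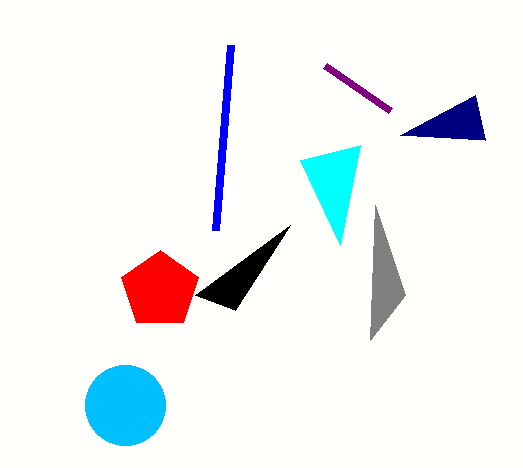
u_1 = 475; v_1 = 95; s_2 = 390; t_2 = 110; a_3 = 160; b_3 = 290; u_4 = 290; v_4 = 225; s_5 = 405; t_5 = 295; q_6 = 145; t_7 = 230; a_8 = 125; b_8 = 405; c_8 = 40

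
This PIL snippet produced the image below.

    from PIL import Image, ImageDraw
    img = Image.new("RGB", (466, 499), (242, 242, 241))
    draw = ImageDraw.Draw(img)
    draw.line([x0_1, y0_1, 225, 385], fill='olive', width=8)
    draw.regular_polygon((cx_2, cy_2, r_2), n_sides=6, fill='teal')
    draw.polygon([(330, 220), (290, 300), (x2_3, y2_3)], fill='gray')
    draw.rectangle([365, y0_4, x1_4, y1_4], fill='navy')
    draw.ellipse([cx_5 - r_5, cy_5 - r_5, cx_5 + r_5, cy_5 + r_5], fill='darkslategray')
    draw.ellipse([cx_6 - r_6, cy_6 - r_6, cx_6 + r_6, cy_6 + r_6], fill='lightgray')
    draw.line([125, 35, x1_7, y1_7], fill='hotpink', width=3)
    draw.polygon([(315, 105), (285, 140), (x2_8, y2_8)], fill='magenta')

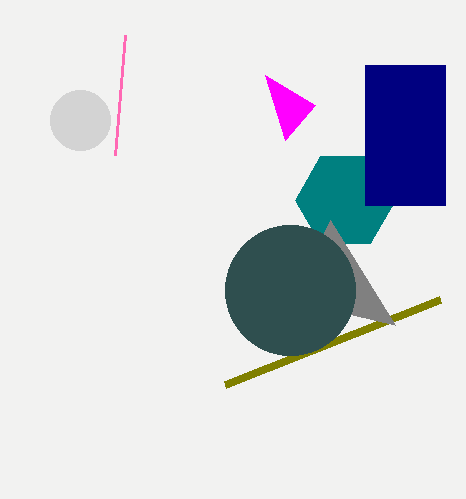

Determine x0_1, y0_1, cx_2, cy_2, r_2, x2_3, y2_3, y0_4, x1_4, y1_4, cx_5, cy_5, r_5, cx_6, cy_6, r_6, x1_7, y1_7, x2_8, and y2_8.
x0_1 = 440
y0_1 = 300
cx_2 = 345
cy_2 = 200
r_2 = 50
x2_3 = 395
y2_3 = 325
y0_4 = 65
x1_4 = 445
y1_4 = 205
cx_5 = 290
cy_5 = 290
r_5 = 65
cx_6 = 80
cy_6 = 120
r_6 = 30
x1_7 = 115
y1_7 = 155
x2_8 = 265
y2_8 = 75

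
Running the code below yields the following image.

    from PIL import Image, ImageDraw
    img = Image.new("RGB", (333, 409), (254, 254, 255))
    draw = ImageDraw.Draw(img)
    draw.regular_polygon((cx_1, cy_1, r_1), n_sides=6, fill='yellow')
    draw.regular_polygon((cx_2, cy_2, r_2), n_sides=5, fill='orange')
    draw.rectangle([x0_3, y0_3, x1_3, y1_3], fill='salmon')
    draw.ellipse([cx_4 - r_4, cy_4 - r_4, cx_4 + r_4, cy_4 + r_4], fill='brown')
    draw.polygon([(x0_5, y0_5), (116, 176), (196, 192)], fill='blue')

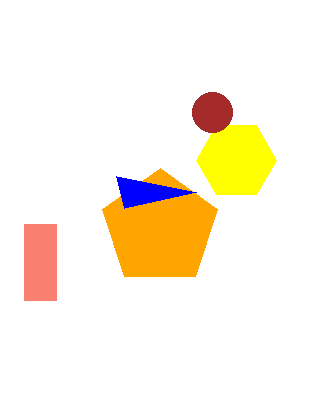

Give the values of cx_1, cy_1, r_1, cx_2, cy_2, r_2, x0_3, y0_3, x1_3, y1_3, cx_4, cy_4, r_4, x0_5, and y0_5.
cx_1 = 236, cy_1 = 160, r_1 = 40, cx_2 = 160, cy_2 = 228, r_2 = 60, x0_3 = 24, y0_3 = 224, x1_3 = 56, y1_3 = 300, cx_4 = 212, cy_4 = 112, r_4 = 20, x0_5 = 124, y0_5 = 208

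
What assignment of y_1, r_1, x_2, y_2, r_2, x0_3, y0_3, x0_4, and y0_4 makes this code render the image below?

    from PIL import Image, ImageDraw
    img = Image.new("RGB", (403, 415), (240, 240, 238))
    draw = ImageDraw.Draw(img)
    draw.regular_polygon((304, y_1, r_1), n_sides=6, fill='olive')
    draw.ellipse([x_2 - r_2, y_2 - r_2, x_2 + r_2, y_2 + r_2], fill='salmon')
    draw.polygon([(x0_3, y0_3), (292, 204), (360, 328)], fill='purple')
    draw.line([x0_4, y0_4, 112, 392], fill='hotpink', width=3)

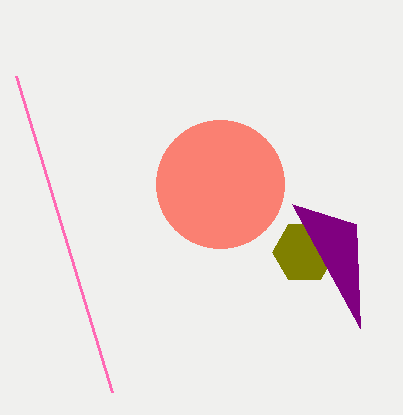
y_1 = 252
r_1 = 32
x_2 = 220
y_2 = 184
r_2 = 64
x0_3 = 356
y0_3 = 224
x0_4 = 16
y0_4 = 76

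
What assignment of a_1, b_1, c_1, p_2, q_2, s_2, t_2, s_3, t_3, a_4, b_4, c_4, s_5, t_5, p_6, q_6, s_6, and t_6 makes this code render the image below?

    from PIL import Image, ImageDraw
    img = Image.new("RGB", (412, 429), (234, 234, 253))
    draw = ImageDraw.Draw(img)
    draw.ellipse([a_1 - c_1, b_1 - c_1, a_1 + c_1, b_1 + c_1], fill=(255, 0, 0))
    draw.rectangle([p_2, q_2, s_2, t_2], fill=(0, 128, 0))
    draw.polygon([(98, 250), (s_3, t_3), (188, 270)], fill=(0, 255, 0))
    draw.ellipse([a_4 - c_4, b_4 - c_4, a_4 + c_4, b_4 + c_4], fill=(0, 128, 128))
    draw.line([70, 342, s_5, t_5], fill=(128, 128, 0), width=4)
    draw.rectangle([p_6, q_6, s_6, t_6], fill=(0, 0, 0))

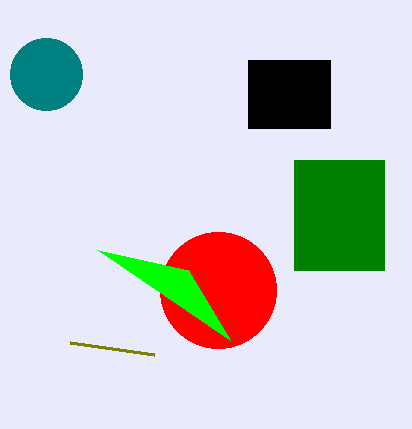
a_1 = 218, b_1 = 290, c_1 = 58, p_2 = 294, q_2 = 160, s_2 = 384, t_2 = 270, s_3 = 230, t_3 = 340, a_4 = 46, b_4 = 74, c_4 = 36, s_5 = 154, t_5 = 354, p_6 = 248, q_6 = 60, s_6 = 330, t_6 = 128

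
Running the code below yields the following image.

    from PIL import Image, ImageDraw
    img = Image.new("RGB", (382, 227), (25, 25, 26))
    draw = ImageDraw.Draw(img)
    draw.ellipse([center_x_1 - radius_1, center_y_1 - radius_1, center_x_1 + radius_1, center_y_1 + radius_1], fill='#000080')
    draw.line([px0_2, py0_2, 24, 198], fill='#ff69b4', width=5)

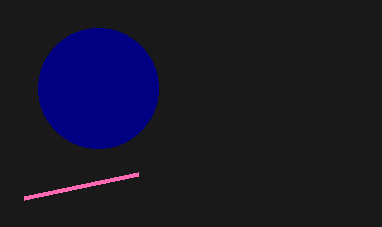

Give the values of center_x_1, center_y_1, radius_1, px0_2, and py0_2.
center_x_1 = 98
center_y_1 = 88
radius_1 = 60
px0_2 = 138
py0_2 = 174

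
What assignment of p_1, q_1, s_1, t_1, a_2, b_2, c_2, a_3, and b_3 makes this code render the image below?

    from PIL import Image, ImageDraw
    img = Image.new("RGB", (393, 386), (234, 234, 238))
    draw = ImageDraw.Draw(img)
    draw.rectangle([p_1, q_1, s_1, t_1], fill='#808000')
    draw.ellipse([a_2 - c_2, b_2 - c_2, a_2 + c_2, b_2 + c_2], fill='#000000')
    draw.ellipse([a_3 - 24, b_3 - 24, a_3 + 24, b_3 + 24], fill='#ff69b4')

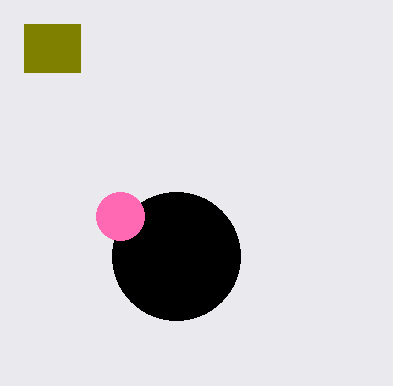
p_1 = 24, q_1 = 24, s_1 = 80, t_1 = 72, a_2 = 176, b_2 = 256, c_2 = 64, a_3 = 120, b_3 = 216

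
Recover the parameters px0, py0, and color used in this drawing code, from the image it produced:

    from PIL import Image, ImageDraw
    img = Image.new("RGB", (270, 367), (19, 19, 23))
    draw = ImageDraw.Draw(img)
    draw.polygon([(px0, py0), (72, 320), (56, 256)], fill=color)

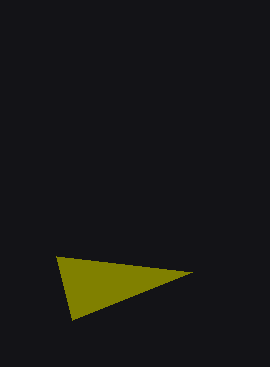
px0 = 192, py0 = 272, color = 'olive'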